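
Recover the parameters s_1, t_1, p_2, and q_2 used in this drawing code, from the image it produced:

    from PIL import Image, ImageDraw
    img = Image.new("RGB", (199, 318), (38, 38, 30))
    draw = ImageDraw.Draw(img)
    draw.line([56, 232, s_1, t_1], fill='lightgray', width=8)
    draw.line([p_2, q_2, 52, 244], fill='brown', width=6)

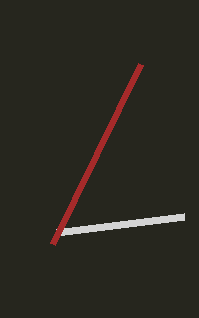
s_1 = 184
t_1 = 216
p_2 = 140
q_2 = 64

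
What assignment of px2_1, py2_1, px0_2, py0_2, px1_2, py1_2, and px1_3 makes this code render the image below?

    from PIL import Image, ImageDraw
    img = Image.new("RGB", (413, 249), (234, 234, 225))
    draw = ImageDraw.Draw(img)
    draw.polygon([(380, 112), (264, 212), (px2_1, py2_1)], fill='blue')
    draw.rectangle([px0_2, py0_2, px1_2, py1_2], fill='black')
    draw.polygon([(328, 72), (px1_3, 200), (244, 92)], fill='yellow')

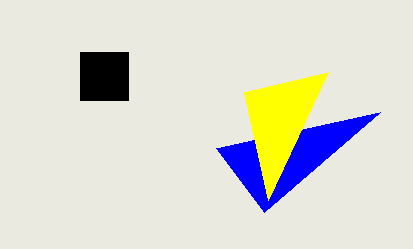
px2_1 = 216; py2_1 = 148; px0_2 = 80; py0_2 = 52; px1_2 = 128; py1_2 = 100; px1_3 = 268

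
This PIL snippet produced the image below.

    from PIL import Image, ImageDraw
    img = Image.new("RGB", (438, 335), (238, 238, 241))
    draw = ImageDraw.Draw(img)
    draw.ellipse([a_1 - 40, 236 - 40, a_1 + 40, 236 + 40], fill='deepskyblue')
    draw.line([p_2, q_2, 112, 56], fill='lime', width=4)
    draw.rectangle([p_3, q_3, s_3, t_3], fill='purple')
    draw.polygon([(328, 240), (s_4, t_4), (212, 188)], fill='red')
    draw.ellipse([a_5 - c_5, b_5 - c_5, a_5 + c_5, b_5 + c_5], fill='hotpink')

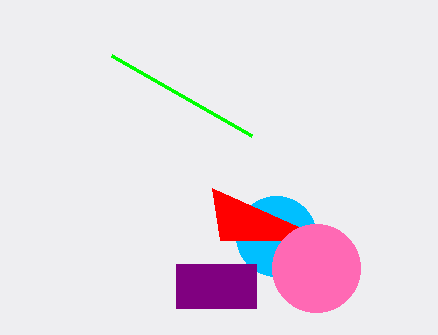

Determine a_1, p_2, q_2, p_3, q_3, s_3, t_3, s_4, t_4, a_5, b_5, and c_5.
a_1 = 276; p_2 = 252; q_2 = 136; p_3 = 176; q_3 = 264; s_3 = 256; t_3 = 308; s_4 = 220; t_4 = 240; a_5 = 316; b_5 = 268; c_5 = 44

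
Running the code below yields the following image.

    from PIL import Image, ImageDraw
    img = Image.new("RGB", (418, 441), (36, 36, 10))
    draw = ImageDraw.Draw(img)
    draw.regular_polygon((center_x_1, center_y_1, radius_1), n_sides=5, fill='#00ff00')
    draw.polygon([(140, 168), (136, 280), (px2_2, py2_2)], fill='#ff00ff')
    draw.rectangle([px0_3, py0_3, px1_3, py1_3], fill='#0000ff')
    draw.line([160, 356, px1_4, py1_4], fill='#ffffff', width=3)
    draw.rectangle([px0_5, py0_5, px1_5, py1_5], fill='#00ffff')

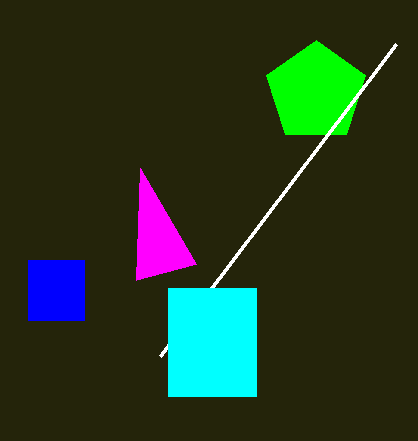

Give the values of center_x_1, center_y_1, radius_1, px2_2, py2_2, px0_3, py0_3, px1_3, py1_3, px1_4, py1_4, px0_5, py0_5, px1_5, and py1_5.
center_x_1 = 316
center_y_1 = 92
radius_1 = 52
px2_2 = 196
py2_2 = 264
px0_3 = 28
py0_3 = 260
px1_3 = 84
py1_3 = 320
px1_4 = 396
py1_4 = 44
px0_5 = 168
py0_5 = 288
px1_5 = 256
py1_5 = 396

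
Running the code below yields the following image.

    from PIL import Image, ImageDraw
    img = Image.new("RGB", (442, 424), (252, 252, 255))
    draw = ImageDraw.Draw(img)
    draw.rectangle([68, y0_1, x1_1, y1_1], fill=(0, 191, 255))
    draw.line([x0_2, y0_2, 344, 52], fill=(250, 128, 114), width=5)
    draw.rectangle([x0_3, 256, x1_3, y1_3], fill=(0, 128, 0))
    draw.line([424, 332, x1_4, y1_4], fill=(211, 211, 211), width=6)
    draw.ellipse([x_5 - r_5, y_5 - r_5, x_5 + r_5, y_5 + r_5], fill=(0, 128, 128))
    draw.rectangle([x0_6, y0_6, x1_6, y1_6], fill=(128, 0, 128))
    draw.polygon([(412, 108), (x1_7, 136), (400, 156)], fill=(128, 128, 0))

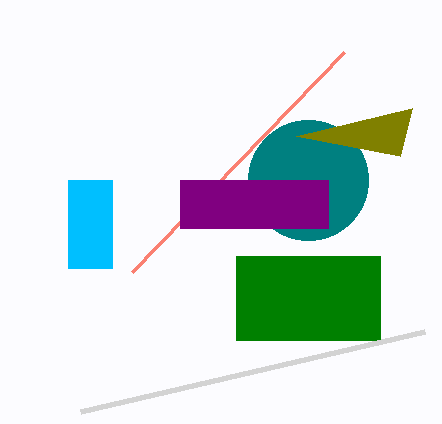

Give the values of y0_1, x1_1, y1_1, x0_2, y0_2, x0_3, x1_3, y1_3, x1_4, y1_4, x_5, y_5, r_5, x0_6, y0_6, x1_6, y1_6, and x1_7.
y0_1 = 180
x1_1 = 112
y1_1 = 268
x0_2 = 132
y0_2 = 272
x0_3 = 236
x1_3 = 380
y1_3 = 340
x1_4 = 80
y1_4 = 412
x_5 = 308
y_5 = 180
r_5 = 60
x0_6 = 180
y0_6 = 180
x1_6 = 328
y1_6 = 228
x1_7 = 296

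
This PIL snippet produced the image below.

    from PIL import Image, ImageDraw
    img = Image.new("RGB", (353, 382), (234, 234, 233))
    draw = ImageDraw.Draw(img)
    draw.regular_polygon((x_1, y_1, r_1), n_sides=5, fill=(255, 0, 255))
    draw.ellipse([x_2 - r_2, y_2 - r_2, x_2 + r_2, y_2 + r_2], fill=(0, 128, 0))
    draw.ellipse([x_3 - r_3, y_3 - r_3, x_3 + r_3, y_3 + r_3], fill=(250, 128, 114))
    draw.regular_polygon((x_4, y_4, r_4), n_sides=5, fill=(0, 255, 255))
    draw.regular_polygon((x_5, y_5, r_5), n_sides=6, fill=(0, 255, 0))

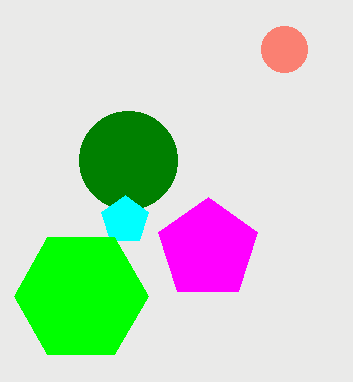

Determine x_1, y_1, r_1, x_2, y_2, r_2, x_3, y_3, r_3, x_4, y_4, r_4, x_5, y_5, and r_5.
x_1 = 208
y_1 = 249
r_1 = 52
x_2 = 128
y_2 = 160
r_2 = 49
x_3 = 284
y_3 = 49
r_3 = 23
x_4 = 125
y_4 = 220
r_4 = 25
x_5 = 81
y_5 = 296
r_5 = 67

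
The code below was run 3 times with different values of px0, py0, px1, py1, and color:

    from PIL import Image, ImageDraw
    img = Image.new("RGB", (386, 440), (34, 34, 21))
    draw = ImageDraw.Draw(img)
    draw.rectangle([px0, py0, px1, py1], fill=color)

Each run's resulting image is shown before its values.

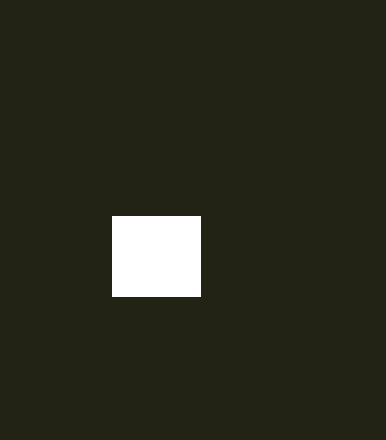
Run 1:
px0 = 112, py0 = 216, px1 = 200, py1 = 296, color = 'white'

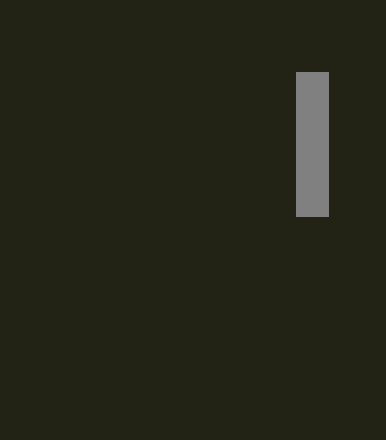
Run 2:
px0 = 296
py0 = 72
px1 = 328
py1 = 216
color = 'gray'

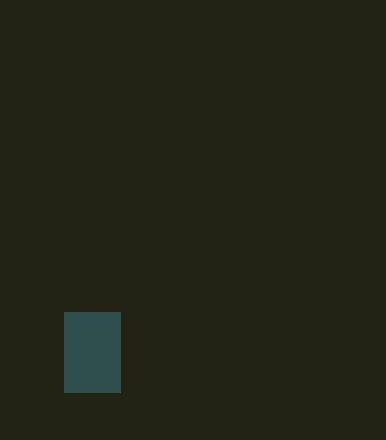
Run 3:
px0 = 64
py0 = 312
px1 = 120
py1 = 392
color = 'darkslategray'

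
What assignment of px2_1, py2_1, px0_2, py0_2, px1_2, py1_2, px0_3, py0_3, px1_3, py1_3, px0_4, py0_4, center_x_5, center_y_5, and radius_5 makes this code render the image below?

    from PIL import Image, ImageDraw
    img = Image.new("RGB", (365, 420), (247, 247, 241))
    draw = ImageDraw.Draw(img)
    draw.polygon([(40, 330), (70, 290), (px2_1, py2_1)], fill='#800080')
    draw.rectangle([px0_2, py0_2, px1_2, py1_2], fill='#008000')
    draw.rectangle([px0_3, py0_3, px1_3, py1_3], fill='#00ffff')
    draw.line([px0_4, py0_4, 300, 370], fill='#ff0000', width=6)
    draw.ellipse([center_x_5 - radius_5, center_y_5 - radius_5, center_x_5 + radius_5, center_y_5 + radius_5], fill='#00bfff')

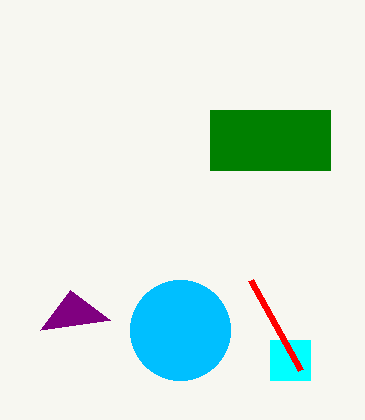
px2_1 = 110
py2_1 = 320
px0_2 = 210
py0_2 = 110
px1_2 = 330
py1_2 = 170
px0_3 = 270
py0_3 = 340
px1_3 = 310
py1_3 = 380
px0_4 = 250
py0_4 = 280
center_x_5 = 180
center_y_5 = 330
radius_5 = 50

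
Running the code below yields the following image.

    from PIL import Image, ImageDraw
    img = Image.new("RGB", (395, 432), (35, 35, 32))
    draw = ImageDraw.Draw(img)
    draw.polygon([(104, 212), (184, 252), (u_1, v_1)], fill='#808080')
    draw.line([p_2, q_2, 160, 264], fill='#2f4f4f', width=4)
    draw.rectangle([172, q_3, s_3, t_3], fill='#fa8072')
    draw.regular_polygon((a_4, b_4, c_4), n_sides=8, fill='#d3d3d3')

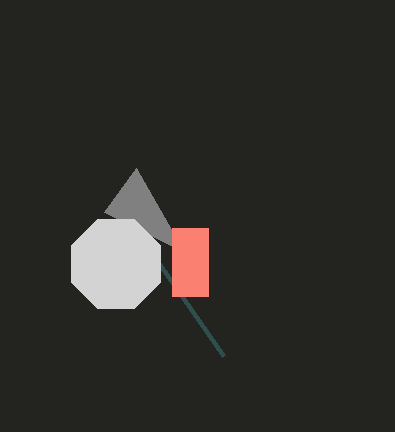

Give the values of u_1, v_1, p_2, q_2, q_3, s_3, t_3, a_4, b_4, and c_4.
u_1 = 136
v_1 = 168
p_2 = 224
q_2 = 356
q_3 = 228
s_3 = 208
t_3 = 296
a_4 = 116
b_4 = 264
c_4 = 48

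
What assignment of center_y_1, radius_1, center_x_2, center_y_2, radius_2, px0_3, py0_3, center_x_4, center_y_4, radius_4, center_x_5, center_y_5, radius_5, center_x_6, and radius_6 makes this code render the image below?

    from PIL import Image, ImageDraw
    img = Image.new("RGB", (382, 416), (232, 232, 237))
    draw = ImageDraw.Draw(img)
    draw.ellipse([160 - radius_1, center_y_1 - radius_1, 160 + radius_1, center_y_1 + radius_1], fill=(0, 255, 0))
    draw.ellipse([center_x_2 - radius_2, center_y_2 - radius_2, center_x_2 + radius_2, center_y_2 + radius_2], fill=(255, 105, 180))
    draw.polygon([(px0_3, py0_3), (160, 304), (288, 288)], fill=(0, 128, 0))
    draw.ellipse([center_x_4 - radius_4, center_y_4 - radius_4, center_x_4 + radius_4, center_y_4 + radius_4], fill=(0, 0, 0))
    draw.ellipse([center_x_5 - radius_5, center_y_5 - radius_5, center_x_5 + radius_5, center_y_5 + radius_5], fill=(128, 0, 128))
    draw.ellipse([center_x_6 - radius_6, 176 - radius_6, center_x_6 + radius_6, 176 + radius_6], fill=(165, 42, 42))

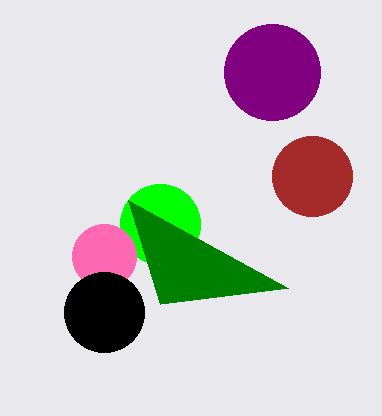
center_y_1 = 224, radius_1 = 40, center_x_2 = 104, center_y_2 = 256, radius_2 = 32, px0_3 = 128, py0_3 = 200, center_x_4 = 104, center_y_4 = 312, radius_4 = 40, center_x_5 = 272, center_y_5 = 72, radius_5 = 48, center_x_6 = 312, radius_6 = 40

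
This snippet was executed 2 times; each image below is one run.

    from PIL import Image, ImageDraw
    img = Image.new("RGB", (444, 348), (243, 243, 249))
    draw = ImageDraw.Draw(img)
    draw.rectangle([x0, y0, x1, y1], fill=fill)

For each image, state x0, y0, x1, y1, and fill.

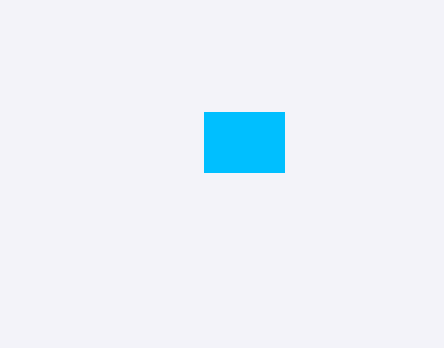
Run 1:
x0 = 204, y0 = 112, x1 = 284, y1 = 172, fill = 'deepskyblue'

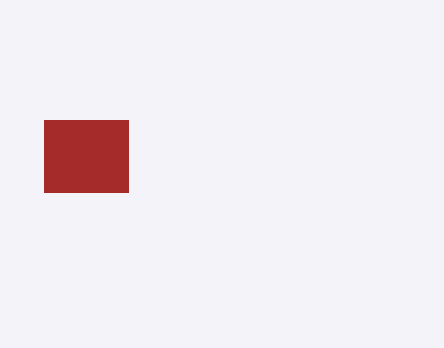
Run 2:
x0 = 44; y0 = 120; x1 = 128; y1 = 192; fill = 'brown'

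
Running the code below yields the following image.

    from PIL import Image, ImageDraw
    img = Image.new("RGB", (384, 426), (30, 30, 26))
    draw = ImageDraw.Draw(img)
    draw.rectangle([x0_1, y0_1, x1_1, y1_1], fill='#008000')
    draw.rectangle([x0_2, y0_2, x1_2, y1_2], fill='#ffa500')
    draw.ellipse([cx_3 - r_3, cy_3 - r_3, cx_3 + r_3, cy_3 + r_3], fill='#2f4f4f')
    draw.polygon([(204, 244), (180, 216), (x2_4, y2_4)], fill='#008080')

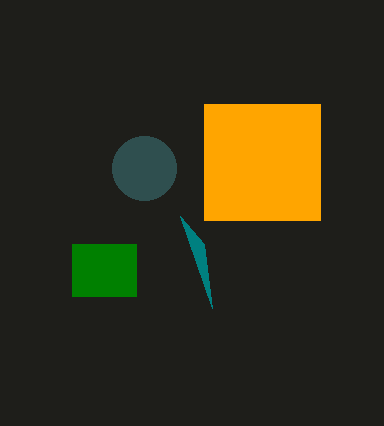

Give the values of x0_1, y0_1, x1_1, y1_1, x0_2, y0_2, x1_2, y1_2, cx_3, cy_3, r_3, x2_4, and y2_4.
x0_1 = 72; y0_1 = 244; x1_1 = 136; y1_1 = 296; x0_2 = 204; y0_2 = 104; x1_2 = 320; y1_2 = 220; cx_3 = 144; cy_3 = 168; r_3 = 32; x2_4 = 212; y2_4 = 308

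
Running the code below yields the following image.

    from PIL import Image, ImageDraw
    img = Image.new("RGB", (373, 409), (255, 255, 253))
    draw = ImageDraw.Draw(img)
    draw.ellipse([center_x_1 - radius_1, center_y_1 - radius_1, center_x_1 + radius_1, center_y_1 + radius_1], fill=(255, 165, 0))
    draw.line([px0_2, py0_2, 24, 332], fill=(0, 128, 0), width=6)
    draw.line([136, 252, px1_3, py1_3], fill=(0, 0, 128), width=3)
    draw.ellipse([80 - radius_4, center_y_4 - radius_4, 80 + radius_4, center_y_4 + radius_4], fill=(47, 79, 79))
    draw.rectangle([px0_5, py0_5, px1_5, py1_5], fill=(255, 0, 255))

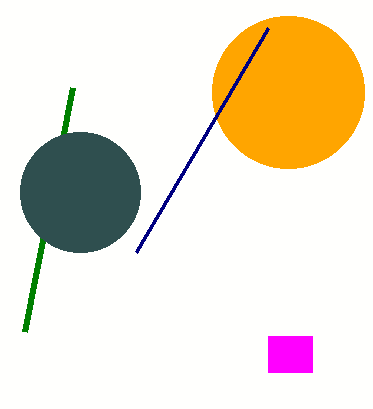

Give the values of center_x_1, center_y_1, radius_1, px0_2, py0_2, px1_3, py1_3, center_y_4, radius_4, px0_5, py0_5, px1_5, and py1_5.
center_x_1 = 288
center_y_1 = 92
radius_1 = 76
px0_2 = 72
py0_2 = 88
px1_3 = 268
py1_3 = 28
center_y_4 = 192
radius_4 = 60
px0_5 = 268
py0_5 = 336
px1_5 = 312
py1_5 = 372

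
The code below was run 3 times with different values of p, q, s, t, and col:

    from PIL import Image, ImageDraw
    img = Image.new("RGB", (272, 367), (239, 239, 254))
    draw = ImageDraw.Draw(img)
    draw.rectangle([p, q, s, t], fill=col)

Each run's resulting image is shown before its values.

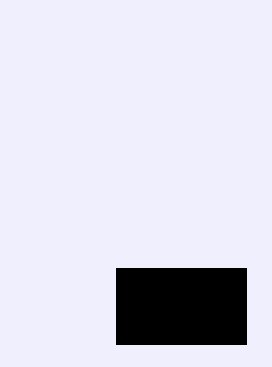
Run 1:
p = 116; q = 268; s = 246; t = 344; col = 'black'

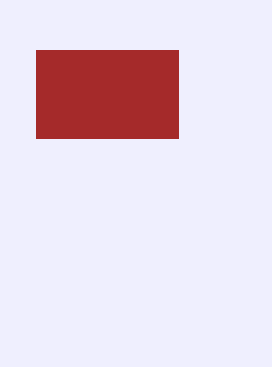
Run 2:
p = 36; q = 50; s = 178; t = 138; col = 'brown'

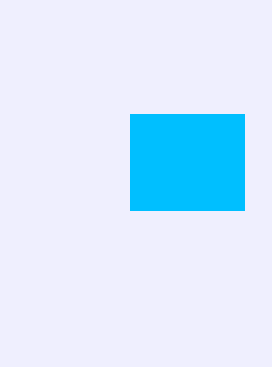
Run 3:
p = 130, q = 114, s = 244, t = 210, col = 'deepskyblue'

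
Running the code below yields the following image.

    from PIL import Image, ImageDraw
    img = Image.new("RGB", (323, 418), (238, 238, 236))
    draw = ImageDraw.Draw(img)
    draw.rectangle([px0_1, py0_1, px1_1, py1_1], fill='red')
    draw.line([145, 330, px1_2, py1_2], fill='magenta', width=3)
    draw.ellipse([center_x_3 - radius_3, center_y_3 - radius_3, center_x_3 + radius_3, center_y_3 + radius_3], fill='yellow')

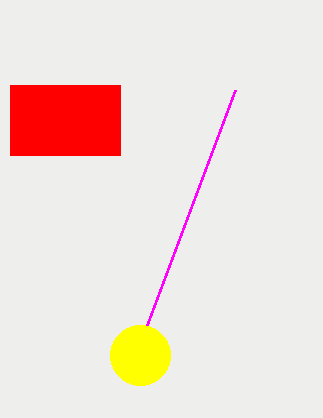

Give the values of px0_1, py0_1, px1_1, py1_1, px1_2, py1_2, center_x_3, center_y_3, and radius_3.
px0_1 = 10
py0_1 = 85
px1_1 = 120
py1_1 = 155
px1_2 = 235
py1_2 = 90
center_x_3 = 140
center_y_3 = 355
radius_3 = 30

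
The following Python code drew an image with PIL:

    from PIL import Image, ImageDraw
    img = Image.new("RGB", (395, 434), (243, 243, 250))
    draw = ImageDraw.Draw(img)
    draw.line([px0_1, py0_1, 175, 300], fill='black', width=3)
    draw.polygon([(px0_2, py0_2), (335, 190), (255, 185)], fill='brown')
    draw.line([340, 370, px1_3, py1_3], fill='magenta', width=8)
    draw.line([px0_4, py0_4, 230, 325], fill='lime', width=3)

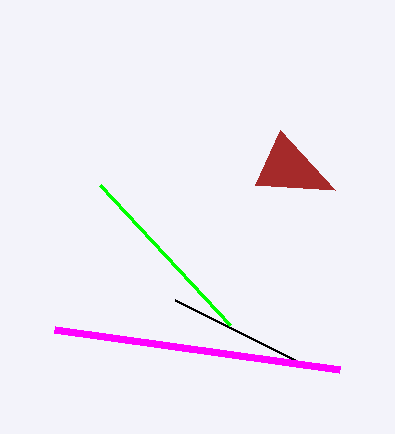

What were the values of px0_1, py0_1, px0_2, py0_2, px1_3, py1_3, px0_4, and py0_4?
px0_1 = 305, py0_1 = 365, px0_2 = 280, py0_2 = 130, px1_3 = 55, py1_3 = 330, px0_4 = 100, py0_4 = 185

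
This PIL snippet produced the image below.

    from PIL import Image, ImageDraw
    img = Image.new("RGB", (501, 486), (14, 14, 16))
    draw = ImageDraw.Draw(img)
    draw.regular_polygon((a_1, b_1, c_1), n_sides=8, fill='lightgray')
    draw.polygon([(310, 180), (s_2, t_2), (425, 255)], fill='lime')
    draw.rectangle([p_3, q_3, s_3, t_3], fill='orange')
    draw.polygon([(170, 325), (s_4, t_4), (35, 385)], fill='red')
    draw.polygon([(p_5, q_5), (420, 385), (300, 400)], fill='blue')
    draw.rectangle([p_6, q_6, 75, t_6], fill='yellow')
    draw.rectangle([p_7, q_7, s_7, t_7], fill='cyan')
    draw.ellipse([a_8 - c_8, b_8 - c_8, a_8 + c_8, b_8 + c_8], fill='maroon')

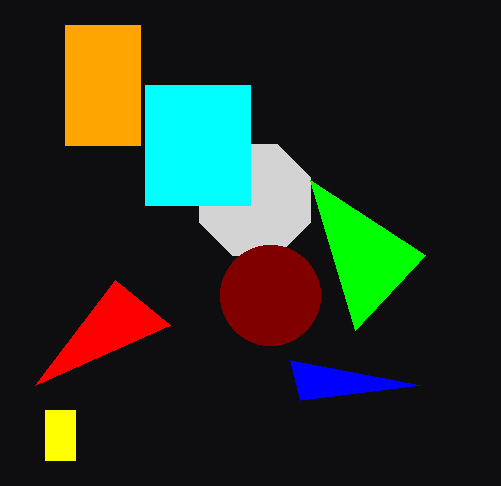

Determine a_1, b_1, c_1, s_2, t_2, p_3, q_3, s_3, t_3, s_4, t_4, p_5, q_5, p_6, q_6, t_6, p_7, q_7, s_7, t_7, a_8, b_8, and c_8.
a_1 = 255
b_1 = 200
c_1 = 60
s_2 = 355
t_2 = 330
p_3 = 65
q_3 = 25
s_3 = 140
t_3 = 145
s_4 = 115
t_4 = 280
p_5 = 290
q_5 = 360
p_6 = 45
q_6 = 410
t_6 = 460
p_7 = 145
q_7 = 85
s_7 = 250
t_7 = 205
a_8 = 270
b_8 = 295
c_8 = 50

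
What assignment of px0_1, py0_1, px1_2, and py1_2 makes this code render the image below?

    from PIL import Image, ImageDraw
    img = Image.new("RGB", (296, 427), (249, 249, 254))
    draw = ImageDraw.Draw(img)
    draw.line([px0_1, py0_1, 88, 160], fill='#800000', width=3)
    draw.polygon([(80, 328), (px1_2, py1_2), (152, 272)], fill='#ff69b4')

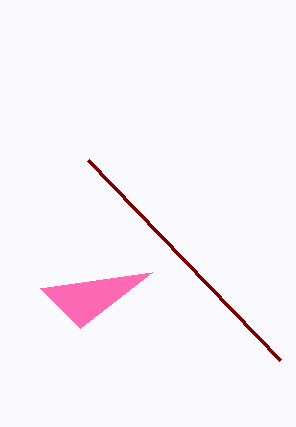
px0_1 = 280; py0_1 = 360; px1_2 = 40; py1_2 = 288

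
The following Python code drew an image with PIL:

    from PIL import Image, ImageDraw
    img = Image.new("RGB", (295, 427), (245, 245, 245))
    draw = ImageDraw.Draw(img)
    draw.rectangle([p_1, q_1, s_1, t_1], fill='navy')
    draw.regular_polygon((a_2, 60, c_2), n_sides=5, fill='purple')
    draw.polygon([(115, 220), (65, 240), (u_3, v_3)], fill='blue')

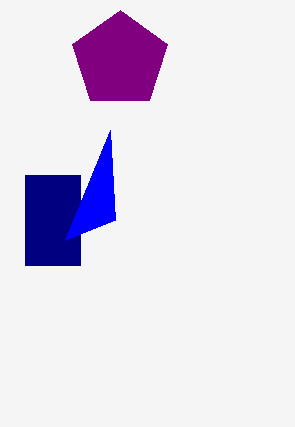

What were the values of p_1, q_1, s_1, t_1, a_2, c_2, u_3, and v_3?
p_1 = 25
q_1 = 175
s_1 = 80
t_1 = 265
a_2 = 120
c_2 = 50
u_3 = 110
v_3 = 130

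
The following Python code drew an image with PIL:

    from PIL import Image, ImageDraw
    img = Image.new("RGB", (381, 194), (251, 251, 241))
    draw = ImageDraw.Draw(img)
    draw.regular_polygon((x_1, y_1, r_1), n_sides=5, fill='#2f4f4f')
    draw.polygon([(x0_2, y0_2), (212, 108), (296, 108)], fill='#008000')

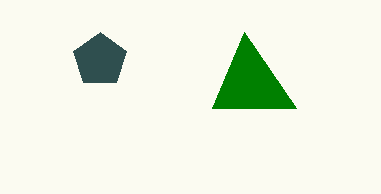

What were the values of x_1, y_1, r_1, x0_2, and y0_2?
x_1 = 100, y_1 = 60, r_1 = 28, x0_2 = 244, y0_2 = 32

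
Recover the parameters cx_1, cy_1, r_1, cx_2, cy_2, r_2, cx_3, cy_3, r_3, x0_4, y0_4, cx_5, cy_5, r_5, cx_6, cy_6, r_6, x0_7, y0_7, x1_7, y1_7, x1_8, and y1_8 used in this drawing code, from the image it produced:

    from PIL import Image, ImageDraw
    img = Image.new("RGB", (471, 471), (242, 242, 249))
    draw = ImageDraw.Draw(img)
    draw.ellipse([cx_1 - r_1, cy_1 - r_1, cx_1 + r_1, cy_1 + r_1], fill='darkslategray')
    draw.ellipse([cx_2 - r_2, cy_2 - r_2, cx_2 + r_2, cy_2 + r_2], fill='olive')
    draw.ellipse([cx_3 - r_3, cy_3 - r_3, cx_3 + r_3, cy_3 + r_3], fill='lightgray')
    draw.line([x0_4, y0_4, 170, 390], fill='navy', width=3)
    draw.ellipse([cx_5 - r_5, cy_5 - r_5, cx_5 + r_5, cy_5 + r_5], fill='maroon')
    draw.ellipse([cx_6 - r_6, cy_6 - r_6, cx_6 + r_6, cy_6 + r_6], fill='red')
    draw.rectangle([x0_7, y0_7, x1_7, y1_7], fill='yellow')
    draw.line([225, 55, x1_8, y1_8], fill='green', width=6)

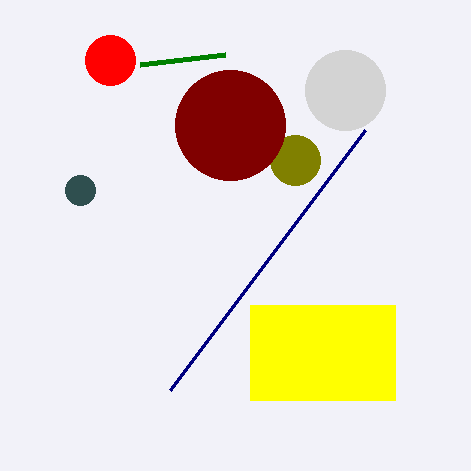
cx_1 = 80, cy_1 = 190, r_1 = 15, cx_2 = 295, cy_2 = 160, r_2 = 25, cx_3 = 345, cy_3 = 90, r_3 = 40, x0_4 = 365, y0_4 = 130, cx_5 = 230, cy_5 = 125, r_5 = 55, cx_6 = 110, cy_6 = 60, r_6 = 25, x0_7 = 250, y0_7 = 305, x1_7 = 395, y1_7 = 400, x1_8 = 140, y1_8 = 65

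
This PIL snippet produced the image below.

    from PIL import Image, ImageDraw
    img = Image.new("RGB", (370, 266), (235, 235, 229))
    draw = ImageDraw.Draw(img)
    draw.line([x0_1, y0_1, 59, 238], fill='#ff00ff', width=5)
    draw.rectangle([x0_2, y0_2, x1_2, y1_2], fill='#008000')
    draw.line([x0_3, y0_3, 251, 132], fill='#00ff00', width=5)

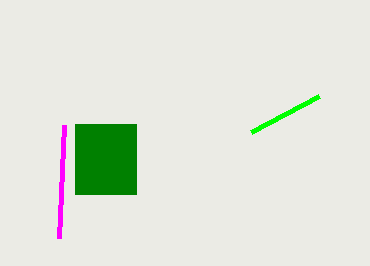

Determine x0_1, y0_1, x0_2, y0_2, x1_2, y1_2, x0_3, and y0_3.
x0_1 = 64
y0_1 = 125
x0_2 = 75
y0_2 = 124
x1_2 = 136
y1_2 = 194
x0_3 = 319
y0_3 = 96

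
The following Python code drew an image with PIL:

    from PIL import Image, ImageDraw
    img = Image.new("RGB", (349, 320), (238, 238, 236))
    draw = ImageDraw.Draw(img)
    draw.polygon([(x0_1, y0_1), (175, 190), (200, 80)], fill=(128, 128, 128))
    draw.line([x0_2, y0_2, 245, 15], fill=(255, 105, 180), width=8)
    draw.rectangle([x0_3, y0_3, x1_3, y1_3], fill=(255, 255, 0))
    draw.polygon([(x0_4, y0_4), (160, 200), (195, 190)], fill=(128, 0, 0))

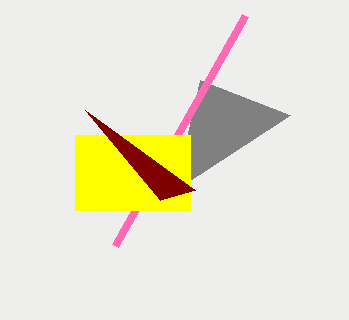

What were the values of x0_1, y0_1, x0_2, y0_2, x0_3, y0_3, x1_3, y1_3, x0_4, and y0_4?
x0_1 = 290, y0_1 = 115, x0_2 = 115, y0_2 = 245, x0_3 = 75, y0_3 = 135, x1_3 = 190, y1_3 = 210, x0_4 = 85, y0_4 = 110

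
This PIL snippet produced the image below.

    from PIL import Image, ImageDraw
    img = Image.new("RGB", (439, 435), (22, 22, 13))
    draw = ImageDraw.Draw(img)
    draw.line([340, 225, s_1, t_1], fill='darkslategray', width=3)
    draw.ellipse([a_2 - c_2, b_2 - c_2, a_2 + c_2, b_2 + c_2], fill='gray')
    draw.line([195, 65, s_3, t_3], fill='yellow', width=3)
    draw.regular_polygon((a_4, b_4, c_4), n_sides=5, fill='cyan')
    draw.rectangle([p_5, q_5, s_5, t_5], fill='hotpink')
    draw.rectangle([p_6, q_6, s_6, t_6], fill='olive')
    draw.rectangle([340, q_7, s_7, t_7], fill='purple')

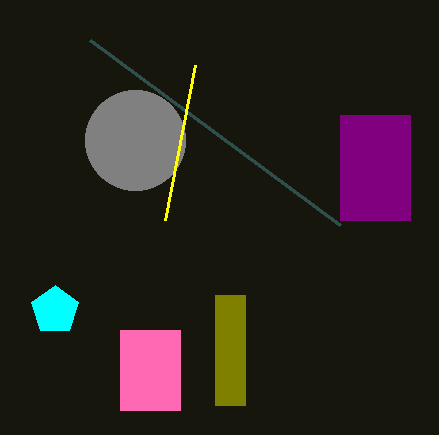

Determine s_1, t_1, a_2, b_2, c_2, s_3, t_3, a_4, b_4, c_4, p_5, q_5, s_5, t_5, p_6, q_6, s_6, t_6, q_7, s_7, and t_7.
s_1 = 90
t_1 = 40
a_2 = 135
b_2 = 140
c_2 = 50
s_3 = 165
t_3 = 220
a_4 = 55
b_4 = 310
c_4 = 25
p_5 = 120
q_5 = 330
s_5 = 180
t_5 = 410
p_6 = 215
q_6 = 295
s_6 = 245
t_6 = 405
q_7 = 115
s_7 = 410
t_7 = 220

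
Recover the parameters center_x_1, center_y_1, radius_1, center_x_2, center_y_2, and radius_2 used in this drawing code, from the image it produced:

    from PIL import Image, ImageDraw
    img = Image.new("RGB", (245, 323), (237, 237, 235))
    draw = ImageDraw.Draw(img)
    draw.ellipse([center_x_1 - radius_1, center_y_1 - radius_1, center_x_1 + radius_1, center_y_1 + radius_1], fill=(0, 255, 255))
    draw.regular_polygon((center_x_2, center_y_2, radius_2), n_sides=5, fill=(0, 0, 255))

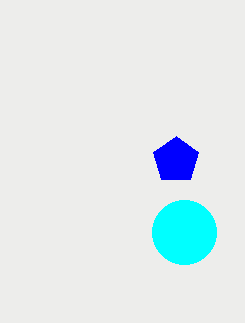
center_x_1 = 184; center_y_1 = 232; radius_1 = 32; center_x_2 = 176; center_y_2 = 160; radius_2 = 24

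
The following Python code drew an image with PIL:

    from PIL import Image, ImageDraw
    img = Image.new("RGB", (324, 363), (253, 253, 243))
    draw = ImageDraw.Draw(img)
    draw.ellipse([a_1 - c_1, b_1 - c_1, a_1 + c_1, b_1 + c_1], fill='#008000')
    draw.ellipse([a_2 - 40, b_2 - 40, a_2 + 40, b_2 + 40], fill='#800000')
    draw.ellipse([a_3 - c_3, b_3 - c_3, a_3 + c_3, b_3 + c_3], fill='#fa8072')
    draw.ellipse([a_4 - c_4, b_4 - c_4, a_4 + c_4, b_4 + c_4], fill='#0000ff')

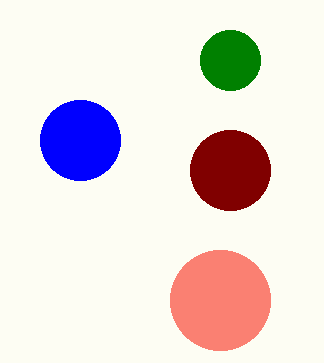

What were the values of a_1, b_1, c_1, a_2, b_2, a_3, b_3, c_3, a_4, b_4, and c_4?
a_1 = 230; b_1 = 60; c_1 = 30; a_2 = 230; b_2 = 170; a_3 = 220; b_3 = 300; c_3 = 50; a_4 = 80; b_4 = 140; c_4 = 40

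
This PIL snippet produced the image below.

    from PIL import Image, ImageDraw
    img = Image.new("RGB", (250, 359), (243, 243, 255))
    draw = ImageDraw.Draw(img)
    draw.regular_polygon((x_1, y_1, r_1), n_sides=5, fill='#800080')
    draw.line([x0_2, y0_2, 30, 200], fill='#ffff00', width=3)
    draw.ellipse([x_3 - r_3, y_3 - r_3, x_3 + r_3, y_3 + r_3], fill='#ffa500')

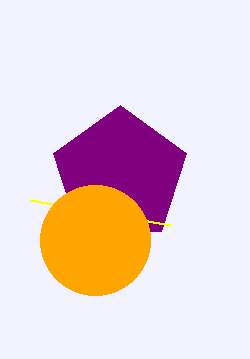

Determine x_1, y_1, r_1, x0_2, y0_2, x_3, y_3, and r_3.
x_1 = 120, y_1 = 175, r_1 = 70, x0_2 = 170, y0_2 = 225, x_3 = 95, y_3 = 240, r_3 = 55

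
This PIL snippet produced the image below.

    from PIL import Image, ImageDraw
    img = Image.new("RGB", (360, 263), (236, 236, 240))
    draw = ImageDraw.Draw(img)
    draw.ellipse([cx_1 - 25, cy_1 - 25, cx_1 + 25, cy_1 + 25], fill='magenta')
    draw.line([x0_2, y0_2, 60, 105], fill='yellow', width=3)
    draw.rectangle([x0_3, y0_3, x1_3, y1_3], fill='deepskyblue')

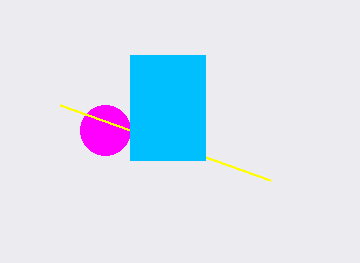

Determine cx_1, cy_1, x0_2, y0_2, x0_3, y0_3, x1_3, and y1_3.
cx_1 = 105
cy_1 = 130
x0_2 = 270
y0_2 = 180
x0_3 = 130
y0_3 = 55
x1_3 = 205
y1_3 = 160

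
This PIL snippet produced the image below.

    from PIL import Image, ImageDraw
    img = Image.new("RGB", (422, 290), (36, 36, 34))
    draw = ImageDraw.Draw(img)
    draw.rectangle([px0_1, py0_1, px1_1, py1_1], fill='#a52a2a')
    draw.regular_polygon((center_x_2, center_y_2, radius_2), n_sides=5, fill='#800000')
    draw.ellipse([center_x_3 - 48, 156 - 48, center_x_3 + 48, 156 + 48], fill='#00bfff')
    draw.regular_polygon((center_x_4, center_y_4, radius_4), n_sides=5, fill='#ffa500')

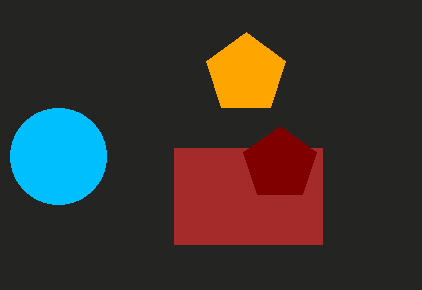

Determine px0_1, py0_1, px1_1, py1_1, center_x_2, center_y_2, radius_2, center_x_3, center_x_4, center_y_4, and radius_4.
px0_1 = 174, py0_1 = 148, px1_1 = 322, py1_1 = 244, center_x_2 = 280, center_y_2 = 164, radius_2 = 38, center_x_3 = 58, center_x_4 = 246, center_y_4 = 74, radius_4 = 42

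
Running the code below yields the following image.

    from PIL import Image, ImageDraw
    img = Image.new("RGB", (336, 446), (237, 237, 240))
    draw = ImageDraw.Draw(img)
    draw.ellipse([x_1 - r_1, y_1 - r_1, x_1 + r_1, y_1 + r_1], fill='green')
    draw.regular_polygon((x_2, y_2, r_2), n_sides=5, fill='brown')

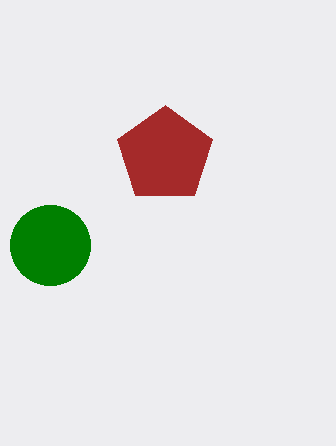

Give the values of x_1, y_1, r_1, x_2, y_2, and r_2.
x_1 = 50
y_1 = 245
r_1 = 40
x_2 = 165
y_2 = 155
r_2 = 50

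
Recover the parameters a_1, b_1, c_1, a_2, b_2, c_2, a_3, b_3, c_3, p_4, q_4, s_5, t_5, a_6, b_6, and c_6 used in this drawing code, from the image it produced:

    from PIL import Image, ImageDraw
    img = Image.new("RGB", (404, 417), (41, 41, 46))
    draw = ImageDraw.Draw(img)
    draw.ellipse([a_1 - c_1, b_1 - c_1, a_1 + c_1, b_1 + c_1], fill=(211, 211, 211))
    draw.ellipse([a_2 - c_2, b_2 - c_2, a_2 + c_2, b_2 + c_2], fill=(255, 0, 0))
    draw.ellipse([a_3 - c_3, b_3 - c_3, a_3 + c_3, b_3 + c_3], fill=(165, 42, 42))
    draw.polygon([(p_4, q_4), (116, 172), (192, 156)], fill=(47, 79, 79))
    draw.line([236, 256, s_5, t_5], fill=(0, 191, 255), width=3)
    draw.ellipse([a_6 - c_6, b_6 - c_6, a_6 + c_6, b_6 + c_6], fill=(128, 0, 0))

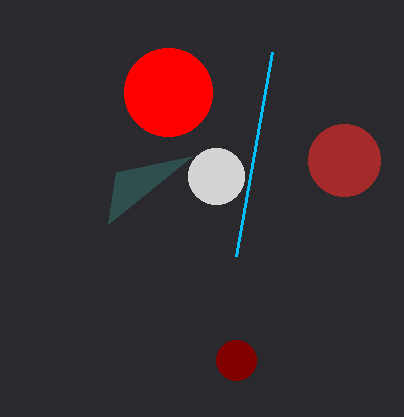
a_1 = 216
b_1 = 176
c_1 = 28
a_2 = 168
b_2 = 92
c_2 = 44
a_3 = 344
b_3 = 160
c_3 = 36
p_4 = 108
q_4 = 224
s_5 = 272
t_5 = 52
a_6 = 236
b_6 = 360
c_6 = 20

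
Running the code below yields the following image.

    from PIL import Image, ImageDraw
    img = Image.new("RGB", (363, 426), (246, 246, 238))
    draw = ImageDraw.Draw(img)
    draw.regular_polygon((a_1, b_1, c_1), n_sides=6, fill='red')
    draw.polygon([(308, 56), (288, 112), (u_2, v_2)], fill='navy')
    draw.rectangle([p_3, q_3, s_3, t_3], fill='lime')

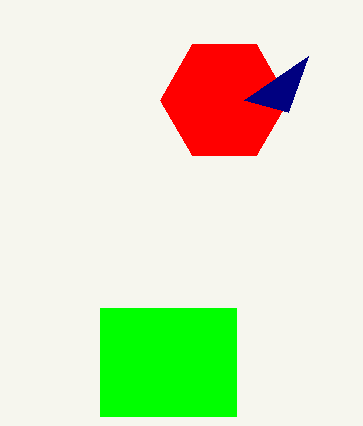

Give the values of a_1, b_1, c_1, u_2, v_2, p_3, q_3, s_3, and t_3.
a_1 = 224
b_1 = 100
c_1 = 64
u_2 = 244
v_2 = 100
p_3 = 100
q_3 = 308
s_3 = 236
t_3 = 416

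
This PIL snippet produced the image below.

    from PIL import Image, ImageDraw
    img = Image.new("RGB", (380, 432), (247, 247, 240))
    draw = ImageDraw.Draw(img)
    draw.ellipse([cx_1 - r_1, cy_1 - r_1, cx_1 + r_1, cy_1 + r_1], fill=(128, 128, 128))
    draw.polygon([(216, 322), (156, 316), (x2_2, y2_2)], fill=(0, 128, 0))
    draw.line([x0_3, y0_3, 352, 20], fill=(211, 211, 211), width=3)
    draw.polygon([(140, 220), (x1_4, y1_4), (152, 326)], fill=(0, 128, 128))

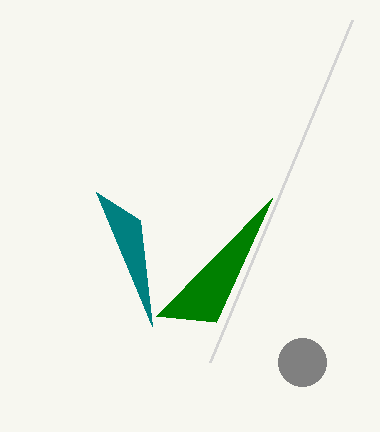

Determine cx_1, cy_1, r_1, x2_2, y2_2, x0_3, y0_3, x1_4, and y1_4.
cx_1 = 302, cy_1 = 362, r_1 = 24, x2_2 = 272, y2_2 = 198, x0_3 = 210, y0_3 = 362, x1_4 = 96, y1_4 = 192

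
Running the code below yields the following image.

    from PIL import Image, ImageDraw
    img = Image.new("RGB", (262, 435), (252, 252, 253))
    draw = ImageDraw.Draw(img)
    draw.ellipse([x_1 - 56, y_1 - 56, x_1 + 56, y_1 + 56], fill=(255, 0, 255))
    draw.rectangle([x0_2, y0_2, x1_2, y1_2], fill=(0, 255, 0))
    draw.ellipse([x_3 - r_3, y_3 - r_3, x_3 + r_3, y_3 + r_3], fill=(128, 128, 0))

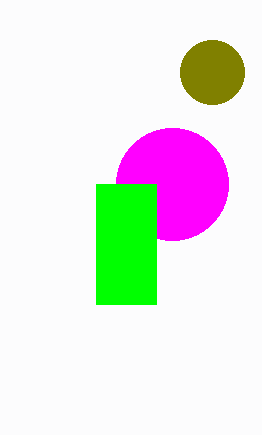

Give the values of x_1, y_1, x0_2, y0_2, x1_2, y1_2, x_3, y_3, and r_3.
x_1 = 172; y_1 = 184; x0_2 = 96; y0_2 = 184; x1_2 = 156; y1_2 = 304; x_3 = 212; y_3 = 72; r_3 = 32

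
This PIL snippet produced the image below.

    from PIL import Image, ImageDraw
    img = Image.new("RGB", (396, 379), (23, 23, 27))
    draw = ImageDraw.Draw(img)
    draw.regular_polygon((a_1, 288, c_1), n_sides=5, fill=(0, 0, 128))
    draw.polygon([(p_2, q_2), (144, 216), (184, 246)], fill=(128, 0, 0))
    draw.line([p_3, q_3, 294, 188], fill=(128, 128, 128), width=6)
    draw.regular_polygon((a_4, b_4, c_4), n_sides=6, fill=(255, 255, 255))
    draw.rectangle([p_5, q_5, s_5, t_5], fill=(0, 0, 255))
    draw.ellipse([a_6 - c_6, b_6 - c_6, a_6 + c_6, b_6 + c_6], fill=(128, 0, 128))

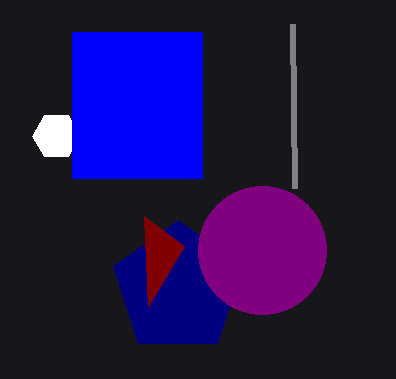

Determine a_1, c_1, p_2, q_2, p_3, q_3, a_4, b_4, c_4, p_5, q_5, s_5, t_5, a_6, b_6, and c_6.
a_1 = 178
c_1 = 68
p_2 = 148
q_2 = 306
p_3 = 292
q_3 = 24
a_4 = 56
b_4 = 136
c_4 = 24
p_5 = 72
q_5 = 32
s_5 = 202
t_5 = 178
a_6 = 262
b_6 = 250
c_6 = 64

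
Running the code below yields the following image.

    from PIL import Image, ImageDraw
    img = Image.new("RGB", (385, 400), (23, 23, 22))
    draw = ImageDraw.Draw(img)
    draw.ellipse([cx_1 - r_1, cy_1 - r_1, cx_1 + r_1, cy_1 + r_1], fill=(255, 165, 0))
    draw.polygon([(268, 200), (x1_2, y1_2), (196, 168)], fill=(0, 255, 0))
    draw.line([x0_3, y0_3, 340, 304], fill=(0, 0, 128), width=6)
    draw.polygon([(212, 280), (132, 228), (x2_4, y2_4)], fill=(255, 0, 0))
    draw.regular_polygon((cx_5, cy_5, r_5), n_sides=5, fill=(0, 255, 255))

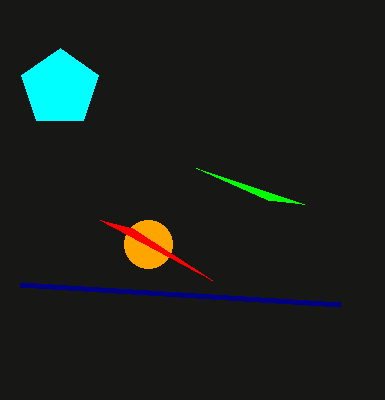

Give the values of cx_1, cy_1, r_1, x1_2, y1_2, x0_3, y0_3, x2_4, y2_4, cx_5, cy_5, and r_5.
cx_1 = 148
cy_1 = 244
r_1 = 24
x1_2 = 304
y1_2 = 204
x0_3 = 20
y0_3 = 284
x2_4 = 100
y2_4 = 220
cx_5 = 60
cy_5 = 88
r_5 = 40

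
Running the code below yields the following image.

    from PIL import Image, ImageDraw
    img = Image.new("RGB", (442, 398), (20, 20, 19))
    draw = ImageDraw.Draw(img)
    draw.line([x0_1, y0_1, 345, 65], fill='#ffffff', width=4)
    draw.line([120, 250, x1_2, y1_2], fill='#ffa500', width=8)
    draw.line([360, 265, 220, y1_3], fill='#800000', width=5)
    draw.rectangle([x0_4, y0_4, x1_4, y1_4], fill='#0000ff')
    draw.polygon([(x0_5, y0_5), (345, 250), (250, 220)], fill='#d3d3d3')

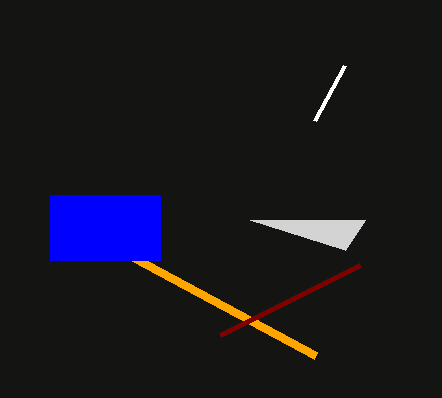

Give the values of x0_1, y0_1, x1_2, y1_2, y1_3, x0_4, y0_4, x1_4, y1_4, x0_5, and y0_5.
x0_1 = 315; y0_1 = 120; x1_2 = 315; y1_2 = 355; y1_3 = 335; x0_4 = 50; y0_4 = 195; x1_4 = 160; y1_4 = 260; x0_5 = 365; y0_5 = 220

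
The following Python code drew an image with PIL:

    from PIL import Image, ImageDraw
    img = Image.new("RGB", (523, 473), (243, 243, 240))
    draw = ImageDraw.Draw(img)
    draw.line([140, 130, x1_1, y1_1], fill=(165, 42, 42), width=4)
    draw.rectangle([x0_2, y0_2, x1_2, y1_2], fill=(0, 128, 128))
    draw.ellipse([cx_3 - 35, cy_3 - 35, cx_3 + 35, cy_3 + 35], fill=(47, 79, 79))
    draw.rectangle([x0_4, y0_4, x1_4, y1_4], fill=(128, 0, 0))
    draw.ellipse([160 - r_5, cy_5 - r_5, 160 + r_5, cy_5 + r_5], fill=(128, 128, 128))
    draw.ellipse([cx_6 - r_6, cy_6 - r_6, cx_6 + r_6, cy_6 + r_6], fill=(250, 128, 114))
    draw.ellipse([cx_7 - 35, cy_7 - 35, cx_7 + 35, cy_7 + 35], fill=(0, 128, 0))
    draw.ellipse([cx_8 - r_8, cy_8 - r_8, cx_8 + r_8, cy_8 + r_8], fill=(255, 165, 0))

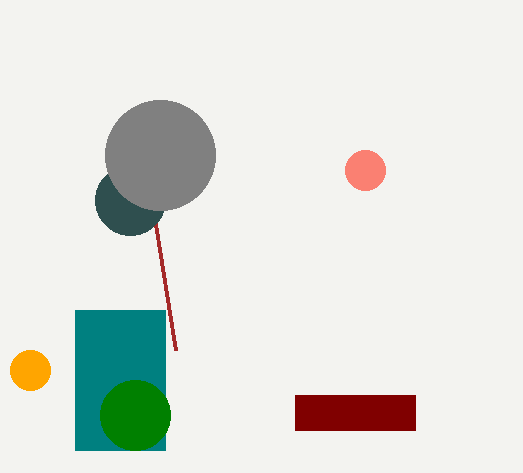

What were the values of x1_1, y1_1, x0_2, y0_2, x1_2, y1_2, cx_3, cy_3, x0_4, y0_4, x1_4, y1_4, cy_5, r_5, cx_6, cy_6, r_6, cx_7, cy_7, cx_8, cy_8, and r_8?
x1_1 = 175, y1_1 = 350, x0_2 = 75, y0_2 = 310, x1_2 = 165, y1_2 = 450, cx_3 = 130, cy_3 = 200, x0_4 = 295, y0_4 = 395, x1_4 = 415, y1_4 = 430, cy_5 = 155, r_5 = 55, cx_6 = 365, cy_6 = 170, r_6 = 20, cx_7 = 135, cy_7 = 415, cx_8 = 30, cy_8 = 370, r_8 = 20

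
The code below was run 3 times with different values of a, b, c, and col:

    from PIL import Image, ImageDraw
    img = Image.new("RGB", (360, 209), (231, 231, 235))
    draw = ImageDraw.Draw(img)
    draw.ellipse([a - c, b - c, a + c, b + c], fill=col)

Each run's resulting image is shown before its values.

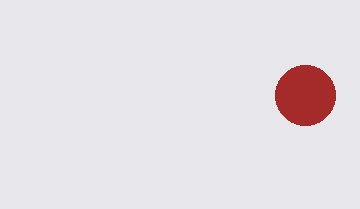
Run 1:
a = 305; b = 95; c = 30; col = 'brown'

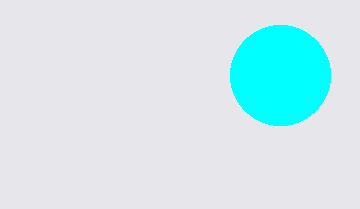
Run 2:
a = 280, b = 75, c = 50, col = 'cyan'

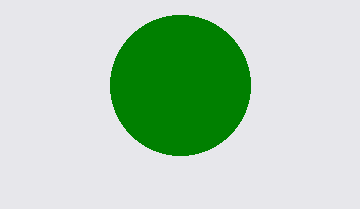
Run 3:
a = 180; b = 85; c = 70; col = 'green'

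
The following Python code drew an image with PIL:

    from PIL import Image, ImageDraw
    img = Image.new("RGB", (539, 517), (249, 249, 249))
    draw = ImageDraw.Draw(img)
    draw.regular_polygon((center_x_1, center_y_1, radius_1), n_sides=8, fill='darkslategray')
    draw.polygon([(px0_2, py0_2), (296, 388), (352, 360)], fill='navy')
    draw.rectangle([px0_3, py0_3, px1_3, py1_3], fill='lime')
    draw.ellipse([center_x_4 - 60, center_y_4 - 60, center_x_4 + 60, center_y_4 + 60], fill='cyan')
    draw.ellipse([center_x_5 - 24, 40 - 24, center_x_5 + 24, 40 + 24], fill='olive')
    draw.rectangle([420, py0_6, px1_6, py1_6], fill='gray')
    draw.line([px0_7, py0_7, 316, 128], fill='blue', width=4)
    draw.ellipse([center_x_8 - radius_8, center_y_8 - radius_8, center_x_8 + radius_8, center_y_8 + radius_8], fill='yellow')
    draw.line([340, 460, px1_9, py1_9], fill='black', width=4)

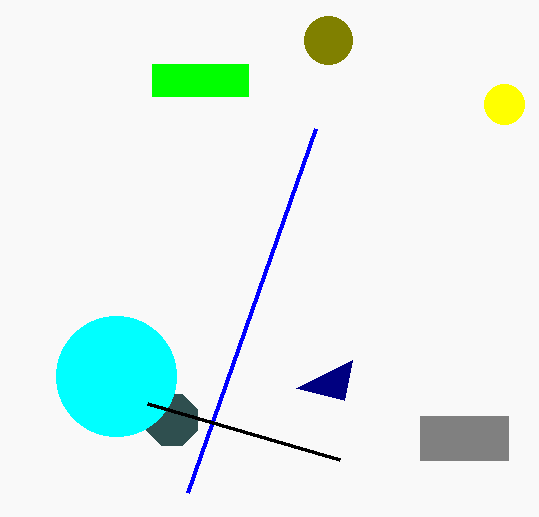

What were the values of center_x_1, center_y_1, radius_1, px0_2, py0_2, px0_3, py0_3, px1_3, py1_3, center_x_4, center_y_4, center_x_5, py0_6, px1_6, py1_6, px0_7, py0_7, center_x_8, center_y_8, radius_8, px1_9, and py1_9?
center_x_1 = 172, center_y_1 = 420, radius_1 = 28, px0_2 = 344, py0_2 = 400, px0_3 = 152, py0_3 = 64, px1_3 = 248, py1_3 = 96, center_x_4 = 116, center_y_4 = 376, center_x_5 = 328, py0_6 = 416, px1_6 = 508, py1_6 = 460, px0_7 = 188, py0_7 = 492, center_x_8 = 504, center_y_8 = 104, radius_8 = 20, px1_9 = 148, py1_9 = 404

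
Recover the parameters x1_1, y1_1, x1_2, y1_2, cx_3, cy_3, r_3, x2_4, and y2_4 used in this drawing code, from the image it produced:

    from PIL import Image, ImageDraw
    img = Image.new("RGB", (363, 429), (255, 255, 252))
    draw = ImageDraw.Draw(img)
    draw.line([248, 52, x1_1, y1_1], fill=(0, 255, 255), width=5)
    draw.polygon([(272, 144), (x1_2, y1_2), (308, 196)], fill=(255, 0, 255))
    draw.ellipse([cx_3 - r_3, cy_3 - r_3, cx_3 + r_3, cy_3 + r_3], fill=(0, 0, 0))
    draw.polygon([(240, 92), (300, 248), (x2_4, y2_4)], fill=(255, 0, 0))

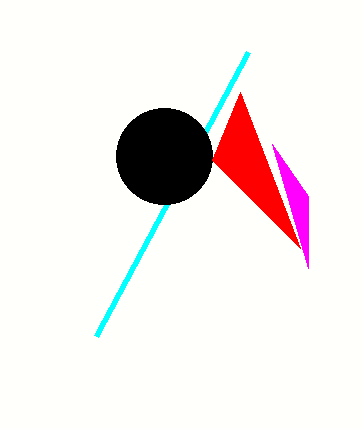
x1_1 = 96
y1_1 = 336
x1_2 = 308
y1_2 = 268
cx_3 = 164
cy_3 = 156
r_3 = 48
x2_4 = 212
y2_4 = 160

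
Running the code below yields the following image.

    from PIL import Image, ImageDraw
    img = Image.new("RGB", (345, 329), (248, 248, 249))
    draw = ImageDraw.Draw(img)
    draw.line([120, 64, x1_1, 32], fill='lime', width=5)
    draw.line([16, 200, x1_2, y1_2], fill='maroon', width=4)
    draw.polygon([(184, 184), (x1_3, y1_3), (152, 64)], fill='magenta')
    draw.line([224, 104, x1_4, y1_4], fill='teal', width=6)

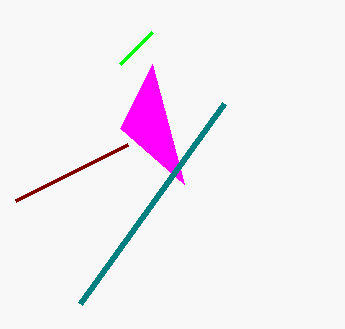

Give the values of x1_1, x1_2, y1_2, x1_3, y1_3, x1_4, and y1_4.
x1_1 = 152
x1_2 = 128
y1_2 = 144
x1_3 = 120
y1_3 = 128
x1_4 = 80
y1_4 = 304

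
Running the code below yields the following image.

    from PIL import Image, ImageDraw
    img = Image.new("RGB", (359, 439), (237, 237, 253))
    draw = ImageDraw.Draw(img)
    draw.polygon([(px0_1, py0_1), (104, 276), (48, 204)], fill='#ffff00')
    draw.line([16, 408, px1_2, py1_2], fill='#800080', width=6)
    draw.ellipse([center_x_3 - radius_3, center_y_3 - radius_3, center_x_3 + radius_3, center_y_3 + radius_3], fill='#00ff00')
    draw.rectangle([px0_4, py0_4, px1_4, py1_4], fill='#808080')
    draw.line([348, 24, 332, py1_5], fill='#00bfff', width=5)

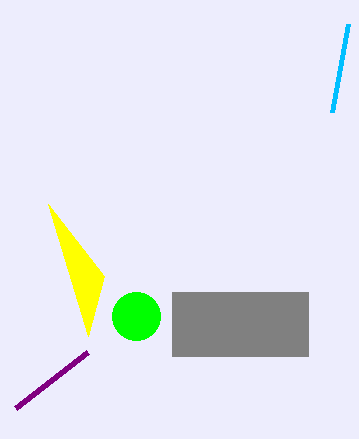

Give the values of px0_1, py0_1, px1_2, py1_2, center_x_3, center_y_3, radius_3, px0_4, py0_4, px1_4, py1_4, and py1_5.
px0_1 = 88; py0_1 = 336; px1_2 = 88; py1_2 = 352; center_x_3 = 136; center_y_3 = 316; radius_3 = 24; px0_4 = 172; py0_4 = 292; px1_4 = 308; py1_4 = 356; py1_5 = 112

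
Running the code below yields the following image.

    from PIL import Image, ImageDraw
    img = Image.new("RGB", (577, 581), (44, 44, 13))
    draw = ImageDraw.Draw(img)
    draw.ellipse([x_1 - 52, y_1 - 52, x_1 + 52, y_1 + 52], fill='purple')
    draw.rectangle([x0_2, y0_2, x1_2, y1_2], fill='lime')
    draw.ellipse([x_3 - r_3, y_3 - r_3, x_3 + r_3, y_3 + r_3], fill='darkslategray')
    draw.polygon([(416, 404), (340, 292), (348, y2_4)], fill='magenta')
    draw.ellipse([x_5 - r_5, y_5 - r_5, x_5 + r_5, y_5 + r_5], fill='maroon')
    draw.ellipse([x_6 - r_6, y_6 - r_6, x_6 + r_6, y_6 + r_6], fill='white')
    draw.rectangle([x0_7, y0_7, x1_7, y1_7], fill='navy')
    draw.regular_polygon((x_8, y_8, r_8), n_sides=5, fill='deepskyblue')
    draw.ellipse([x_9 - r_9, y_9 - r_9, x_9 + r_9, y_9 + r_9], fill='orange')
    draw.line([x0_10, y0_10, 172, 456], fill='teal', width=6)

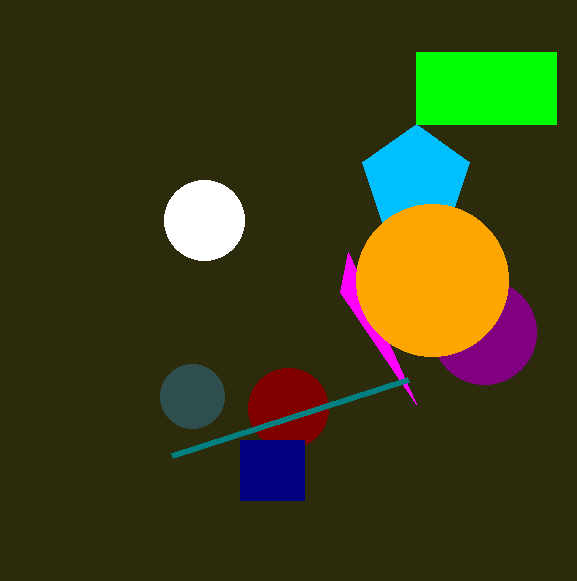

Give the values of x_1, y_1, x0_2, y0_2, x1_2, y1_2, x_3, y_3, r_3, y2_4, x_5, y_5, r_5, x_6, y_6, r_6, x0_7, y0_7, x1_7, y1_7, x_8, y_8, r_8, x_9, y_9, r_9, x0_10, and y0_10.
x_1 = 484; y_1 = 332; x0_2 = 416; y0_2 = 52; x1_2 = 556; y1_2 = 124; x_3 = 192; y_3 = 396; r_3 = 32; y2_4 = 252; x_5 = 288; y_5 = 408; r_5 = 40; x_6 = 204; y_6 = 220; r_6 = 40; x0_7 = 240; y0_7 = 440; x1_7 = 304; y1_7 = 500; x_8 = 416; y_8 = 180; r_8 = 56; x_9 = 432; y_9 = 280; r_9 = 76; x0_10 = 408; y0_10 = 380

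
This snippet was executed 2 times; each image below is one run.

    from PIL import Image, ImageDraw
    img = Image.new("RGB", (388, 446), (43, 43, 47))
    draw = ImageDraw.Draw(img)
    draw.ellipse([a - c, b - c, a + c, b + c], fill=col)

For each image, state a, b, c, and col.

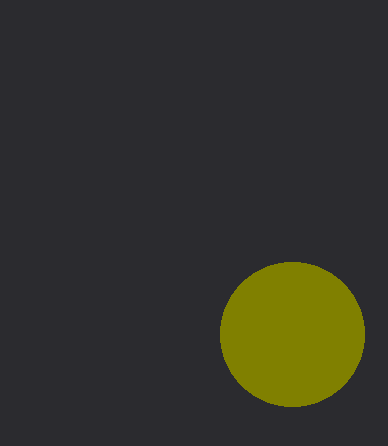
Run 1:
a = 292
b = 334
c = 72
col = 'olive'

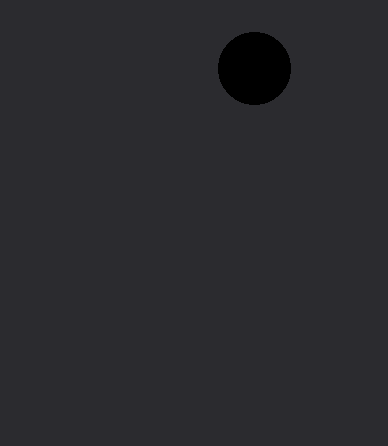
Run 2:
a = 254; b = 68; c = 36; col = 'black'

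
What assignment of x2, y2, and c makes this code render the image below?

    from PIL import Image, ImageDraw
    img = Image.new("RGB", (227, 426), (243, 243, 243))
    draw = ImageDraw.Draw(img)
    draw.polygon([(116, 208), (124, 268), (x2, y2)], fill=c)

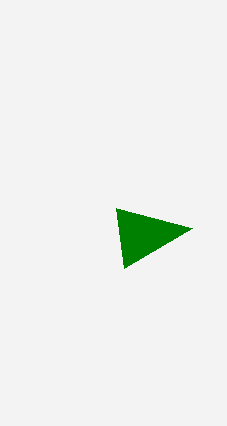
x2 = 192
y2 = 228
c = 'green'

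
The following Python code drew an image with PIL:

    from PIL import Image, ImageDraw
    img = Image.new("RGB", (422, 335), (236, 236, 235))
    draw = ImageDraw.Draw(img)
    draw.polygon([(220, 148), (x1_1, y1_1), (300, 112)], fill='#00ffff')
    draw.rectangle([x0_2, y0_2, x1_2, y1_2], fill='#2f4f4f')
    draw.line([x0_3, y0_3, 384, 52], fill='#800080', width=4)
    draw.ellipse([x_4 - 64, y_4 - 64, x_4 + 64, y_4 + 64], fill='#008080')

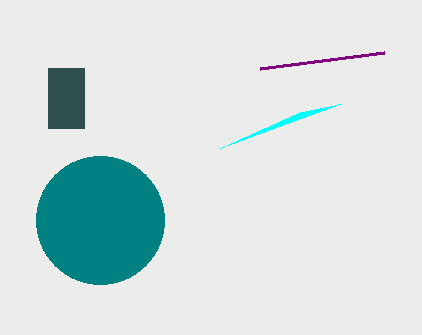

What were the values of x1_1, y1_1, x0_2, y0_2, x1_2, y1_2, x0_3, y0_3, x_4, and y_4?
x1_1 = 340, y1_1 = 104, x0_2 = 48, y0_2 = 68, x1_2 = 84, y1_2 = 128, x0_3 = 260, y0_3 = 68, x_4 = 100, y_4 = 220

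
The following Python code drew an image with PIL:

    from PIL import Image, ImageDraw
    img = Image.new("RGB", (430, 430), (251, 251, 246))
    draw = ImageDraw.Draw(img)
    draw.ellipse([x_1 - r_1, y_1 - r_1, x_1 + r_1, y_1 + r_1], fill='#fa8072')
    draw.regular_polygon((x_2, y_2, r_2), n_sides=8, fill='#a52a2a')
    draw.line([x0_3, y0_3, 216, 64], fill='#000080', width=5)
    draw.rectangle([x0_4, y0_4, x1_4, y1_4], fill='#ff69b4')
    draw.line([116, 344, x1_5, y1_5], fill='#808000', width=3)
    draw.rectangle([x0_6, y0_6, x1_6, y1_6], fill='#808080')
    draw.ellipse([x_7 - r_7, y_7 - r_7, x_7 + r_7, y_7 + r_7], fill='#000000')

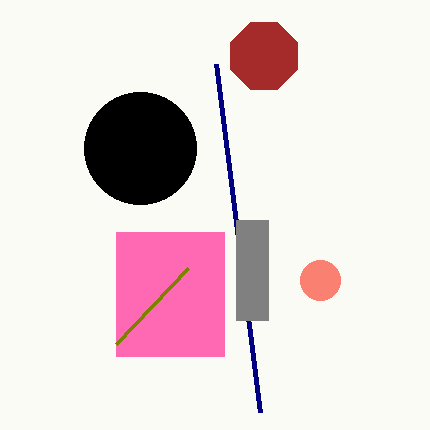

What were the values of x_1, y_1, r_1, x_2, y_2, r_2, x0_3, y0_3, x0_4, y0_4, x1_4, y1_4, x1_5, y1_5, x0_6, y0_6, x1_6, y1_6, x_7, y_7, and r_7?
x_1 = 320, y_1 = 280, r_1 = 20, x_2 = 264, y_2 = 56, r_2 = 36, x0_3 = 260, y0_3 = 412, x0_4 = 116, y0_4 = 232, x1_4 = 224, y1_4 = 356, x1_5 = 188, y1_5 = 268, x0_6 = 236, y0_6 = 220, x1_6 = 268, y1_6 = 320, x_7 = 140, y_7 = 148, r_7 = 56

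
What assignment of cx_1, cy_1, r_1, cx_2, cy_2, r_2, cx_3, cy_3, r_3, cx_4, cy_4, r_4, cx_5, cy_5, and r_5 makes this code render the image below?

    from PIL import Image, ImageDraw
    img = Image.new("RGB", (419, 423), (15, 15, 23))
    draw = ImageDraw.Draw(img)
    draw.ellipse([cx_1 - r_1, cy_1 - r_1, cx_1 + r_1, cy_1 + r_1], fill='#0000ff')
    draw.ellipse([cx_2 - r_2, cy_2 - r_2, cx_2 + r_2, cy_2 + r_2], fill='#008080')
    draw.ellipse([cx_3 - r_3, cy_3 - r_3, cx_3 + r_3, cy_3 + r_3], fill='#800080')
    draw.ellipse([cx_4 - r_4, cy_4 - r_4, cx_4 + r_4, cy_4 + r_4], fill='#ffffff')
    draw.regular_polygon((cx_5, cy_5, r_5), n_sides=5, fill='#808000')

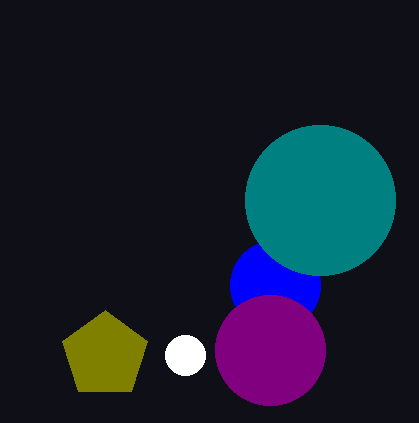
cx_1 = 275
cy_1 = 285
r_1 = 45
cx_2 = 320
cy_2 = 200
r_2 = 75
cx_3 = 270
cy_3 = 350
r_3 = 55
cx_4 = 185
cy_4 = 355
r_4 = 20
cx_5 = 105
cy_5 = 355
r_5 = 45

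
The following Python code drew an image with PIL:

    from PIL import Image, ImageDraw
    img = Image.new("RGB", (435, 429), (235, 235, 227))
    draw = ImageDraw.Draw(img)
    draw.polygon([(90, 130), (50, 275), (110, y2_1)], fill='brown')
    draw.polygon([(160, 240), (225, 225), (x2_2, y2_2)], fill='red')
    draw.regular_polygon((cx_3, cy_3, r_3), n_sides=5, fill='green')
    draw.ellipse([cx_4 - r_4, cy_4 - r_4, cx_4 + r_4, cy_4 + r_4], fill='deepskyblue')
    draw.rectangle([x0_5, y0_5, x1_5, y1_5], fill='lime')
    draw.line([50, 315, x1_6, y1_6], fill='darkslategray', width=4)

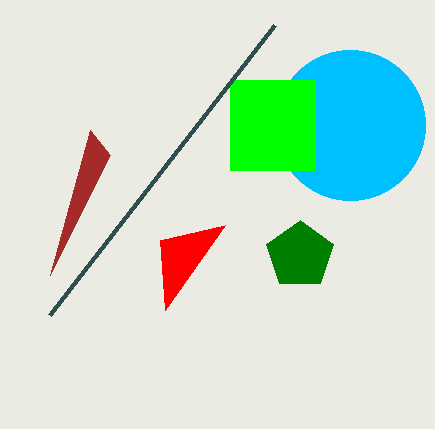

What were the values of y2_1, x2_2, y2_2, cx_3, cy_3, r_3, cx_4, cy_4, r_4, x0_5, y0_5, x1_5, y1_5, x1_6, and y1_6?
y2_1 = 155
x2_2 = 165
y2_2 = 310
cx_3 = 300
cy_3 = 255
r_3 = 35
cx_4 = 350
cy_4 = 125
r_4 = 75
x0_5 = 230
y0_5 = 80
x1_5 = 315
y1_5 = 170
x1_6 = 275
y1_6 = 25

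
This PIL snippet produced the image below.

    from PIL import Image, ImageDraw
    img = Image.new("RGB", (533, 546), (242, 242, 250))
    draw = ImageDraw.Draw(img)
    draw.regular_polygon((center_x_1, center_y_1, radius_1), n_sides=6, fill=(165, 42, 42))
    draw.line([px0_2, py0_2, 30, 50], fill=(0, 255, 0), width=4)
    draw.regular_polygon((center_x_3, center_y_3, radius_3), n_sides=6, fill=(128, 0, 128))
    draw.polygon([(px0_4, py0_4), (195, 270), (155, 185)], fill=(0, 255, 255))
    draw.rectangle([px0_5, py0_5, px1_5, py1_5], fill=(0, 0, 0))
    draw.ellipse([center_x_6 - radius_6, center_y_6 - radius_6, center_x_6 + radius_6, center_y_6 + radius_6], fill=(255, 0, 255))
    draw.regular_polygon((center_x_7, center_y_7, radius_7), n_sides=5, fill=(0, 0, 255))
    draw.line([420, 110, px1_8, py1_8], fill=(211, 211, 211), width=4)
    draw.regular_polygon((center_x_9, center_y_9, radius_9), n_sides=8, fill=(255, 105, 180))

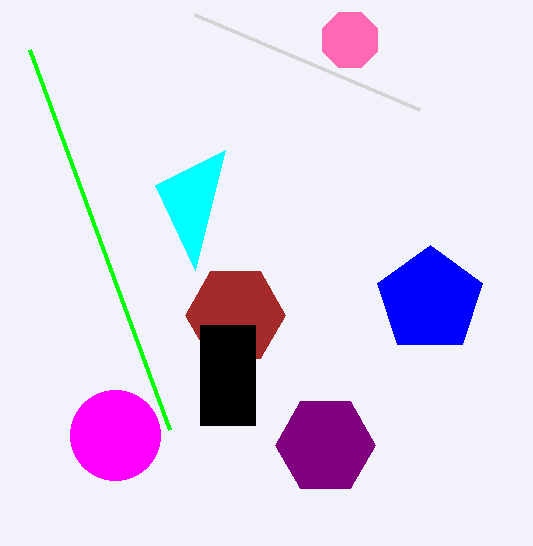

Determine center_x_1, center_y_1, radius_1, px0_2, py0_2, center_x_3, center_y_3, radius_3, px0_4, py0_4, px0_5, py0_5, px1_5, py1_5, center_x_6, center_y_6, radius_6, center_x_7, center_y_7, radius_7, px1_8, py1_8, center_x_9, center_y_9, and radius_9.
center_x_1 = 235; center_y_1 = 315; radius_1 = 50; px0_2 = 170; py0_2 = 430; center_x_3 = 325; center_y_3 = 445; radius_3 = 50; px0_4 = 225; py0_4 = 150; px0_5 = 200; py0_5 = 325; px1_5 = 255; py1_5 = 425; center_x_6 = 115; center_y_6 = 435; radius_6 = 45; center_x_7 = 430; center_y_7 = 300; radius_7 = 55; px1_8 = 195; py1_8 = 15; center_x_9 = 350; center_y_9 = 40; radius_9 = 30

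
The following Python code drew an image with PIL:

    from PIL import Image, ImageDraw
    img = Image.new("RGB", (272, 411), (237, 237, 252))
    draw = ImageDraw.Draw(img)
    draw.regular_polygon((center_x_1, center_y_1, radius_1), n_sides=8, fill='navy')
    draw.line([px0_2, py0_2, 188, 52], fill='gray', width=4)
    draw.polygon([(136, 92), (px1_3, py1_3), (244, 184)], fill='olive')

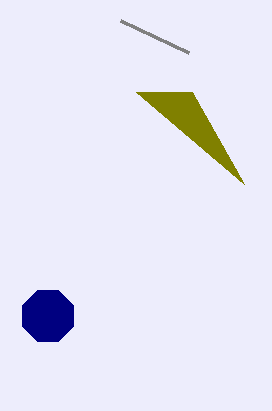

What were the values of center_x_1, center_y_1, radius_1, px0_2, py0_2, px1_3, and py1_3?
center_x_1 = 48, center_y_1 = 316, radius_1 = 28, px0_2 = 120, py0_2 = 20, px1_3 = 192, py1_3 = 92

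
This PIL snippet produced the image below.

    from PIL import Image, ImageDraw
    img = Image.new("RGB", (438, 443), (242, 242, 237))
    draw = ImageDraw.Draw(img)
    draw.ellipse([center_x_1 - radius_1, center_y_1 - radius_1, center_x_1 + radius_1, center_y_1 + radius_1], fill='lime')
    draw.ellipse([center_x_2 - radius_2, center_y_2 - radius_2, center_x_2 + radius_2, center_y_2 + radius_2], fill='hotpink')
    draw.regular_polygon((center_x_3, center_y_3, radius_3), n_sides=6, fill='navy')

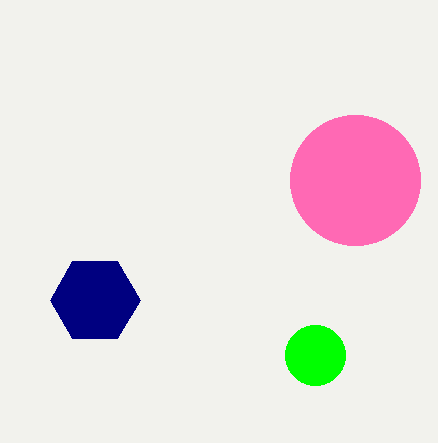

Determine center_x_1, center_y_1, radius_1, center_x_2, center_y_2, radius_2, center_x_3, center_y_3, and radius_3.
center_x_1 = 315; center_y_1 = 355; radius_1 = 30; center_x_2 = 355; center_y_2 = 180; radius_2 = 65; center_x_3 = 95; center_y_3 = 300; radius_3 = 45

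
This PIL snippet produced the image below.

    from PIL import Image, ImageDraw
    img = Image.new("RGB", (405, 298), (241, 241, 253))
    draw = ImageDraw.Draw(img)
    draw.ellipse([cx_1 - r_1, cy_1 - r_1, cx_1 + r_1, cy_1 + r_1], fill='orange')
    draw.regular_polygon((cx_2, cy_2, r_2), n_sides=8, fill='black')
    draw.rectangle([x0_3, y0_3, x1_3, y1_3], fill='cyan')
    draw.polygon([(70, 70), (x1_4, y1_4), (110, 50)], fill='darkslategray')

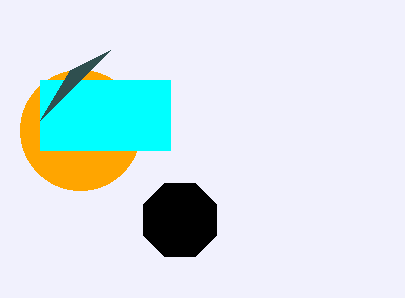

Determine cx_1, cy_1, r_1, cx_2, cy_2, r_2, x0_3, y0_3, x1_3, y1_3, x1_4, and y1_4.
cx_1 = 80, cy_1 = 130, r_1 = 60, cx_2 = 180, cy_2 = 220, r_2 = 40, x0_3 = 40, y0_3 = 80, x1_3 = 170, y1_3 = 150, x1_4 = 40, y1_4 = 120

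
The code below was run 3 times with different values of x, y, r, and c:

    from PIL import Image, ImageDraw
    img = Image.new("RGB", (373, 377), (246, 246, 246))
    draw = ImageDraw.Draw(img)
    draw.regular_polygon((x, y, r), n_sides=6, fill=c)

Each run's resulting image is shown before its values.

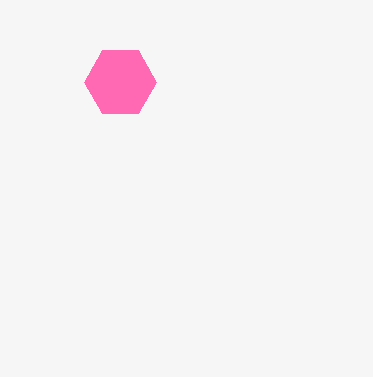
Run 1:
x = 120
y = 82
r = 36
c = 'hotpink'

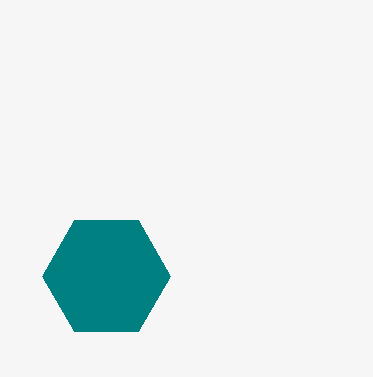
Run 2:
x = 106
y = 276
r = 64
c = 'teal'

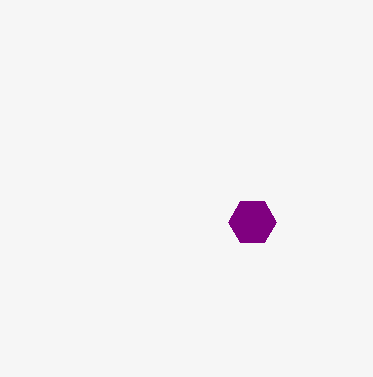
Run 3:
x = 252
y = 222
r = 24
c = 'purple'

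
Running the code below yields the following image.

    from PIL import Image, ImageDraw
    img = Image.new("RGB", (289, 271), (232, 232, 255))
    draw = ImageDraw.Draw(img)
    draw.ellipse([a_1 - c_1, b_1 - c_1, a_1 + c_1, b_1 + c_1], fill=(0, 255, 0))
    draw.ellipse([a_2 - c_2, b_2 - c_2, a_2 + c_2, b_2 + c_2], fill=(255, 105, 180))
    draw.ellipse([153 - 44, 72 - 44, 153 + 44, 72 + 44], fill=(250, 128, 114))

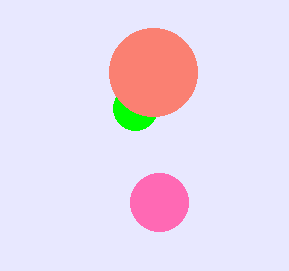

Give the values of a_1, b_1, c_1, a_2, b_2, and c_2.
a_1 = 135; b_1 = 108; c_1 = 22; a_2 = 159; b_2 = 202; c_2 = 29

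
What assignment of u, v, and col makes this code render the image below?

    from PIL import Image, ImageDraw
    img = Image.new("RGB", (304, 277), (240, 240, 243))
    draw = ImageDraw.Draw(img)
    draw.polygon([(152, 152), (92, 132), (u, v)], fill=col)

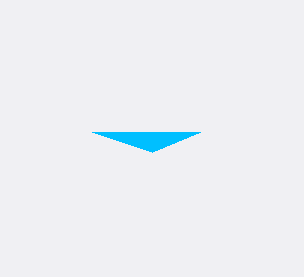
u = 200; v = 132; col = 'deepskyblue'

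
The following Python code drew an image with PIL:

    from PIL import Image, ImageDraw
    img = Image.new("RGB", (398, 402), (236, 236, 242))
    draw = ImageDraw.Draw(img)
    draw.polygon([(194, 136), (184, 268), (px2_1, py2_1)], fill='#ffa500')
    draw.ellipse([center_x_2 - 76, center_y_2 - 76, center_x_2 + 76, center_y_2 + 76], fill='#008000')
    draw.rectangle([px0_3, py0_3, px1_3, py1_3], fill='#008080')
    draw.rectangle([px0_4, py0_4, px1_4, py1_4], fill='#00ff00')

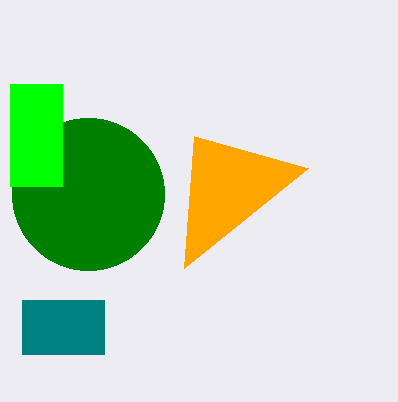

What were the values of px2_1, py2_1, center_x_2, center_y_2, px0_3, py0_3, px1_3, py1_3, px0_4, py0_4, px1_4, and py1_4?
px2_1 = 308
py2_1 = 168
center_x_2 = 88
center_y_2 = 194
px0_3 = 22
py0_3 = 300
px1_3 = 104
py1_3 = 354
px0_4 = 10
py0_4 = 84
px1_4 = 62
py1_4 = 186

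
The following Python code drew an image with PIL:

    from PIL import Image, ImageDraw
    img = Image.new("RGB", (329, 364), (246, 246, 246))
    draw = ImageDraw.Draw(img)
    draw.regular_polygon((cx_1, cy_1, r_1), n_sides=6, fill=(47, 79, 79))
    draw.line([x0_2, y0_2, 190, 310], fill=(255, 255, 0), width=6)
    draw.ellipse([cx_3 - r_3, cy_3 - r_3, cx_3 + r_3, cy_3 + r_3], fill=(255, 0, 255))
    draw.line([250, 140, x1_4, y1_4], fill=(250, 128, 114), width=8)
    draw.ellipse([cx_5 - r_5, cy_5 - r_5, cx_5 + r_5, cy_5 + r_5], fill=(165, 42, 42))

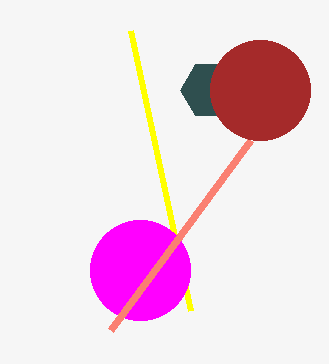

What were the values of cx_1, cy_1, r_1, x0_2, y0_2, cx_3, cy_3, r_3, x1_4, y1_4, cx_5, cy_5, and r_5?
cx_1 = 210, cy_1 = 90, r_1 = 30, x0_2 = 130, y0_2 = 30, cx_3 = 140, cy_3 = 270, r_3 = 50, x1_4 = 110, y1_4 = 330, cx_5 = 260, cy_5 = 90, r_5 = 50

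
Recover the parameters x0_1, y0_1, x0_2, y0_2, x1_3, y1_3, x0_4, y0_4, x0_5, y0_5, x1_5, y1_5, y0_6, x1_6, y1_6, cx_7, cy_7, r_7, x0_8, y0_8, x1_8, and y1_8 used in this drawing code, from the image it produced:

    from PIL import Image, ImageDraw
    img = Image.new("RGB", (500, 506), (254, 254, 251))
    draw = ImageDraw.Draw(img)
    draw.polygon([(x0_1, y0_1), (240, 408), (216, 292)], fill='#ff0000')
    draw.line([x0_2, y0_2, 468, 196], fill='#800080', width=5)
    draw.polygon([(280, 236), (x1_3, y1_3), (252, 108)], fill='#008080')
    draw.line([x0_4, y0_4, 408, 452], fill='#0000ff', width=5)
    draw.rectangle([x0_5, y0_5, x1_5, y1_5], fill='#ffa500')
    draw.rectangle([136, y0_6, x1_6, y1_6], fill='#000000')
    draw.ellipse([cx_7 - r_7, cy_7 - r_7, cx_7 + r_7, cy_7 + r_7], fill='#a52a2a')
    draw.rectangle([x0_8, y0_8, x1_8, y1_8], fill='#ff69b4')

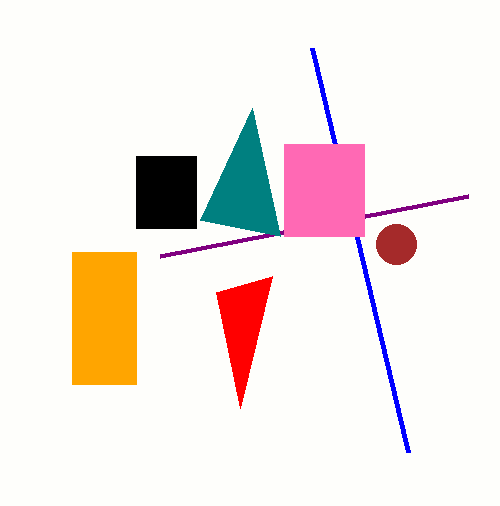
x0_1 = 272, y0_1 = 276, x0_2 = 160, y0_2 = 256, x1_3 = 200, y1_3 = 220, x0_4 = 312, y0_4 = 48, x0_5 = 72, y0_5 = 252, x1_5 = 136, y1_5 = 384, y0_6 = 156, x1_6 = 196, y1_6 = 228, cx_7 = 396, cy_7 = 244, r_7 = 20, x0_8 = 284, y0_8 = 144, x1_8 = 364, y1_8 = 236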